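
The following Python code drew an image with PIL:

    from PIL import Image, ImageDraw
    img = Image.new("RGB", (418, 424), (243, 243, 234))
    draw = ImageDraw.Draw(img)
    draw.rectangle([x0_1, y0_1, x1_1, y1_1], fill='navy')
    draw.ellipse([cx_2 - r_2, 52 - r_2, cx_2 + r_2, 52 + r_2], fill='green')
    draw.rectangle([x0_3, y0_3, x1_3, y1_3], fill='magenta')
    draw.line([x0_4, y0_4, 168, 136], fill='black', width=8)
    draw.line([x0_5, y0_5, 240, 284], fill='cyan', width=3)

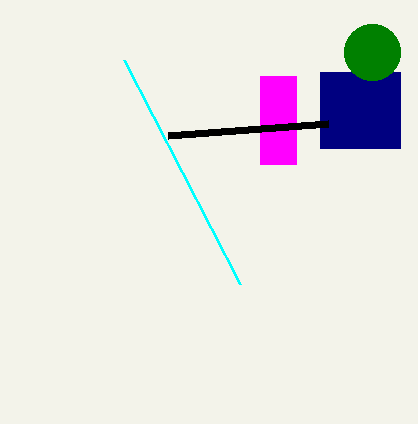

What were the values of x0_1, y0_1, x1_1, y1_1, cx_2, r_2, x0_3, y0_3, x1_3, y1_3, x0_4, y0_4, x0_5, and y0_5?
x0_1 = 320, y0_1 = 72, x1_1 = 400, y1_1 = 148, cx_2 = 372, r_2 = 28, x0_3 = 260, y0_3 = 76, x1_3 = 296, y1_3 = 164, x0_4 = 328, y0_4 = 124, x0_5 = 124, y0_5 = 60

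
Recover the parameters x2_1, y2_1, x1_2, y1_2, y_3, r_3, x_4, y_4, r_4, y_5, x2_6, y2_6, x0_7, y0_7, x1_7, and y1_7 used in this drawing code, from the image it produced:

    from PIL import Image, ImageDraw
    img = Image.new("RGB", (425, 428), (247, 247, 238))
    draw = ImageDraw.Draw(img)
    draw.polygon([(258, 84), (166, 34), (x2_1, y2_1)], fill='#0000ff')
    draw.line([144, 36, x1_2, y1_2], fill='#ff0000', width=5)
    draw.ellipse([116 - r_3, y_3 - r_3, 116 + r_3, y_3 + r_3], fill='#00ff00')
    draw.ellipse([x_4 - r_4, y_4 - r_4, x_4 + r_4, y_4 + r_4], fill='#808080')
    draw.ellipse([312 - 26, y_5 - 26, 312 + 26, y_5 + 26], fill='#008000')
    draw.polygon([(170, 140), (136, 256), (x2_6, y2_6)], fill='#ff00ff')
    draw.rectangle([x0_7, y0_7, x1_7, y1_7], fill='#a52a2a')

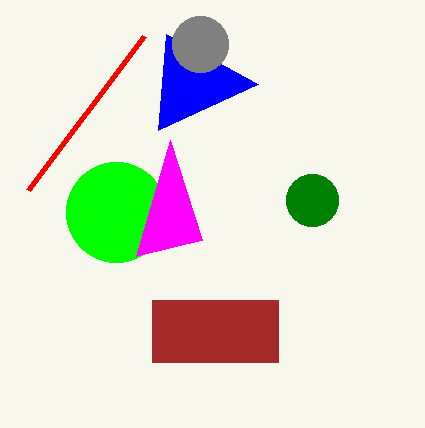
x2_1 = 158
y2_1 = 130
x1_2 = 28
y1_2 = 190
y_3 = 212
r_3 = 50
x_4 = 200
y_4 = 44
r_4 = 28
y_5 = 200
x2_6 = 202
y2_6 = 240
x0_7 = 152
y0_7 = 300
x1_7 = 278
y1_7 = 362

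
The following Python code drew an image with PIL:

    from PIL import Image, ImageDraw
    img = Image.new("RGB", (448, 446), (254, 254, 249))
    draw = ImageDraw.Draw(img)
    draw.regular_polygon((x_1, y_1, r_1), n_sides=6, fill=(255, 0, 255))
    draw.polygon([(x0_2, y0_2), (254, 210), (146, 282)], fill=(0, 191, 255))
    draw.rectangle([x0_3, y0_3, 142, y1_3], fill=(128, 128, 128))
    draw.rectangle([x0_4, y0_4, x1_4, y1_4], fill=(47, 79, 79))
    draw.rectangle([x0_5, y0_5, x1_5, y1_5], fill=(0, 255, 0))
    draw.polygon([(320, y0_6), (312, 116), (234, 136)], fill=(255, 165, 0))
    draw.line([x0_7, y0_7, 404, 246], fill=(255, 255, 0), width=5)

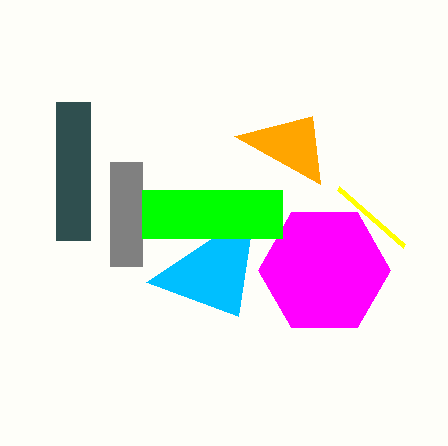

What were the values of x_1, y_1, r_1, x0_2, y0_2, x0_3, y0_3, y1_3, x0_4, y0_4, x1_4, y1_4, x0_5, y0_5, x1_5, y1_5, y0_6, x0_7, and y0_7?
x_1 = 324
y_1 = 270
r_1 = 66
x0_2 = 238
y0_2 = 316
x0_3 = 110
y0_3 = 162
y1_3 = 266
x0_4 = 56
y0_4 = 102
x1_4 = 90
y1_4 = 240
x0_5 = 142
y0_5 = 190
x1_5 = 282
y1_5 = 238
y0_6 = 184
x0_7 = 338
y0_7 = 188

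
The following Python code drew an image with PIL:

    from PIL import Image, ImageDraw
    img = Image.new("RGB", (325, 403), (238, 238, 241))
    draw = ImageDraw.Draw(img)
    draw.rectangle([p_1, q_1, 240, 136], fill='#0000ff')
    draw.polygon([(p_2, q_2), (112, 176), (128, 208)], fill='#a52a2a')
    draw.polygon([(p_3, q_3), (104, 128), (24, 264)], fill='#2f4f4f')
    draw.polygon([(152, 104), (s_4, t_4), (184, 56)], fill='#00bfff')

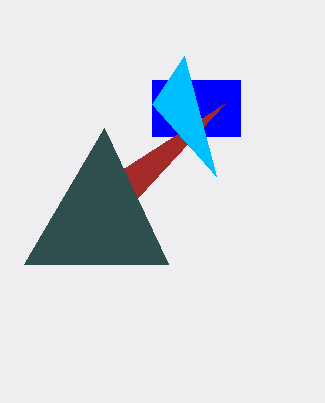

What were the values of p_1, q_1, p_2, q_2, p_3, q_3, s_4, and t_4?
p_1 = 152; q_1 = 80; p_2 = 224; q_2 = 104; p_3 = 168; q_3 = 264; s_4 = 216; t_4 = 176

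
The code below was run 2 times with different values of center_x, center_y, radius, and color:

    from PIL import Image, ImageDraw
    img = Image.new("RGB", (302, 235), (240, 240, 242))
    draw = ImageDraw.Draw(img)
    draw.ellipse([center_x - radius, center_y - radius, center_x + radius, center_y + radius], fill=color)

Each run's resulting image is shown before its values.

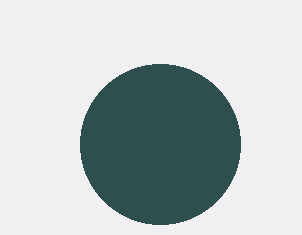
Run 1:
center_x = 160, center_y = 144, radius = 80, color = 'darkslategray'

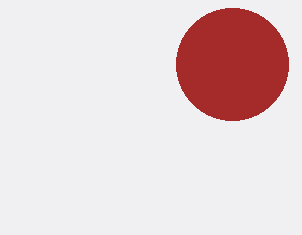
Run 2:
center_x = 232; center_y = 64; radius = 56; color = 'brown'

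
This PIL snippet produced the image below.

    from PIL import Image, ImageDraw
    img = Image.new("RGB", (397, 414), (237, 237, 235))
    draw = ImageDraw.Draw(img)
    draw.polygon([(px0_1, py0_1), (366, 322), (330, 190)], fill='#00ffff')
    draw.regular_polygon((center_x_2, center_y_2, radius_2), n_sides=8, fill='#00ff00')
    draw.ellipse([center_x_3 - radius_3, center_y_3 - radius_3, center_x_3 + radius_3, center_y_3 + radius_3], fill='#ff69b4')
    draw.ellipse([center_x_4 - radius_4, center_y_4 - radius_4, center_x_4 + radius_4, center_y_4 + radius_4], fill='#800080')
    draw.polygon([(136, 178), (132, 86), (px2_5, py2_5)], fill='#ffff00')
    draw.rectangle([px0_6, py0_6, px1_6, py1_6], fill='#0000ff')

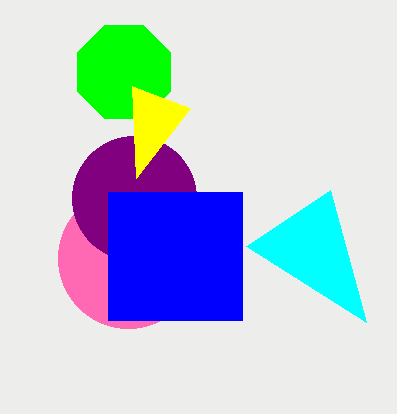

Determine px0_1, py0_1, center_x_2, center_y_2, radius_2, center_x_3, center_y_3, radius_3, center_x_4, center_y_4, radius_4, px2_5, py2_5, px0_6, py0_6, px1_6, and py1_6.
px0_1 = 246, py0_1 = 246, center_x_2 = 124, center_y_2 = 72, radius_2 = 50, center_x_3 = 128, center_y_3 = 258, radius_3 = 70, center_x_4 = 134, center_y_4 = 198, radius_4 = 62, px2_5 = 190, py2_5 = 108, px0_6 = 108, py0_6 = 192, px1_6 = 242, py1_6 = 320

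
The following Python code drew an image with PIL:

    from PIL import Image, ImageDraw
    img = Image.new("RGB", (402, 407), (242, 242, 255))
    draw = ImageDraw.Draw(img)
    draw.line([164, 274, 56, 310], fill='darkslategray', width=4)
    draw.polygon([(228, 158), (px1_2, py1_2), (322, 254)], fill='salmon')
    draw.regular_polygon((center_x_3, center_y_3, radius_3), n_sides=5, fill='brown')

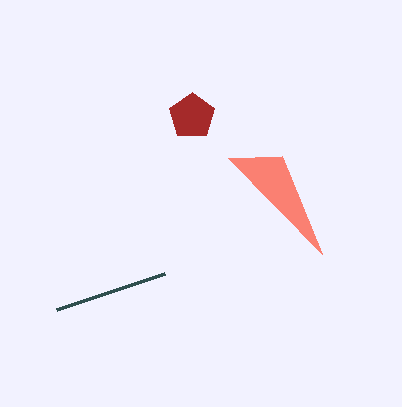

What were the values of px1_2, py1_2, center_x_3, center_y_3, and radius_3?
px1_2 = 282, py1_2 = 156, center_x_3 = 192, center_y_3 = 116, radius_3 = 24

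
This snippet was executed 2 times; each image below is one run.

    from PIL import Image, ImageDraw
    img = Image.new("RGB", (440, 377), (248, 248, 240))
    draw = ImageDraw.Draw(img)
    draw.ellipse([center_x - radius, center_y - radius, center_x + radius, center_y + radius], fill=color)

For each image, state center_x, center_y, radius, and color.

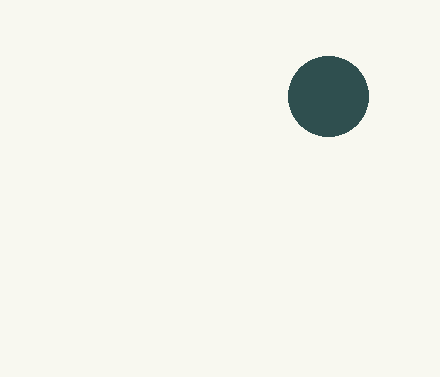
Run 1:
center_x = 328; center_y = 96; radius = 40; color = 'darkslategray'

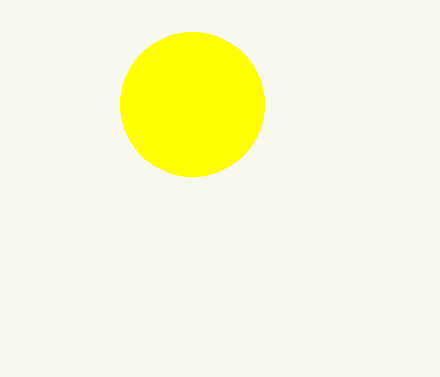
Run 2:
center_x = 192, center_y = 104, radius = 72, color = 'yellow'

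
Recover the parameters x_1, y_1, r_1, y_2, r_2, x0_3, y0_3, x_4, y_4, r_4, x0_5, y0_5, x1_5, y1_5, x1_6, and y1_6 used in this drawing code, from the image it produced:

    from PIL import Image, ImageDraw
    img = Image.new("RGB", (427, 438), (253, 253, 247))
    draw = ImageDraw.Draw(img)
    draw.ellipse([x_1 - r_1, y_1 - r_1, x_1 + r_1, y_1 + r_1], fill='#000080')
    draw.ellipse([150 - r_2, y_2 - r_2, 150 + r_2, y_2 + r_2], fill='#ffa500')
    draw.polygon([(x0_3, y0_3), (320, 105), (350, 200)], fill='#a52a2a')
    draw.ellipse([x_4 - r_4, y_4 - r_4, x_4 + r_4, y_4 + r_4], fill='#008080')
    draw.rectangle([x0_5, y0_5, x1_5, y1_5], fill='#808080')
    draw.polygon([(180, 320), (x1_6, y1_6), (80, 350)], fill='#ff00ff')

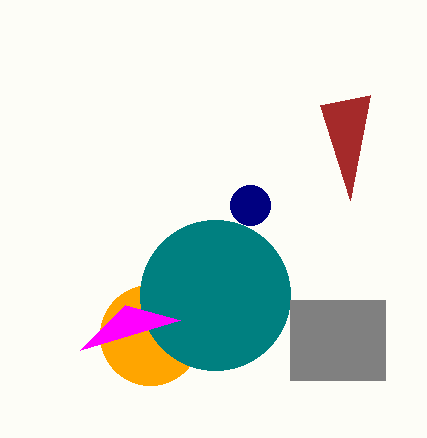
x_1 = 250, y_1 = 205, r_1 = 20, y_2 = 335, r_2 = 50, x0_3 = 370, y0_3 = 95, x_4 = 215, y_4 = 295, r_4 = 75, x0_5 = 290, y0_5 = 300, x1_5 = 385, y1_5 = 380, x1_6 = 125, y1_6 = 305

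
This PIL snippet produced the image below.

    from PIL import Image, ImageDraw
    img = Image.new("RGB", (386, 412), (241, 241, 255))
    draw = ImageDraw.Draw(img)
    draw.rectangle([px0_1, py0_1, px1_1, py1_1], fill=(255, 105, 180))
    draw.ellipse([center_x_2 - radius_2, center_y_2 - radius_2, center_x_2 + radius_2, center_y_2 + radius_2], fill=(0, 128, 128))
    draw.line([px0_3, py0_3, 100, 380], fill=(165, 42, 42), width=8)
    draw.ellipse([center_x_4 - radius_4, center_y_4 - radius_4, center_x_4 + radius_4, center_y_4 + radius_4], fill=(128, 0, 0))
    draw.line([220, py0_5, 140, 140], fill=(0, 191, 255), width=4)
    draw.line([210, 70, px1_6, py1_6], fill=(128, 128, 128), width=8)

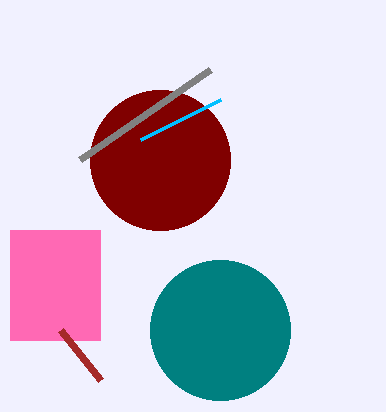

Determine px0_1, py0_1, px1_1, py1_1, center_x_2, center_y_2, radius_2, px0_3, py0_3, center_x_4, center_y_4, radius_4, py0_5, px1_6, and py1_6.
px0_1 = 10; py0_1 = 230; px1_1 = 100; py1_1 = 340; center_x_2 = 220; center_y_2 = 330; radius_2 = 70; px0_3 = 60; py0_3 = 330; center_x_4 = 160; center_y_4 = 160; radius_4 = 70; py0_5 = 100; px1_6 = 80; py1_6 = 160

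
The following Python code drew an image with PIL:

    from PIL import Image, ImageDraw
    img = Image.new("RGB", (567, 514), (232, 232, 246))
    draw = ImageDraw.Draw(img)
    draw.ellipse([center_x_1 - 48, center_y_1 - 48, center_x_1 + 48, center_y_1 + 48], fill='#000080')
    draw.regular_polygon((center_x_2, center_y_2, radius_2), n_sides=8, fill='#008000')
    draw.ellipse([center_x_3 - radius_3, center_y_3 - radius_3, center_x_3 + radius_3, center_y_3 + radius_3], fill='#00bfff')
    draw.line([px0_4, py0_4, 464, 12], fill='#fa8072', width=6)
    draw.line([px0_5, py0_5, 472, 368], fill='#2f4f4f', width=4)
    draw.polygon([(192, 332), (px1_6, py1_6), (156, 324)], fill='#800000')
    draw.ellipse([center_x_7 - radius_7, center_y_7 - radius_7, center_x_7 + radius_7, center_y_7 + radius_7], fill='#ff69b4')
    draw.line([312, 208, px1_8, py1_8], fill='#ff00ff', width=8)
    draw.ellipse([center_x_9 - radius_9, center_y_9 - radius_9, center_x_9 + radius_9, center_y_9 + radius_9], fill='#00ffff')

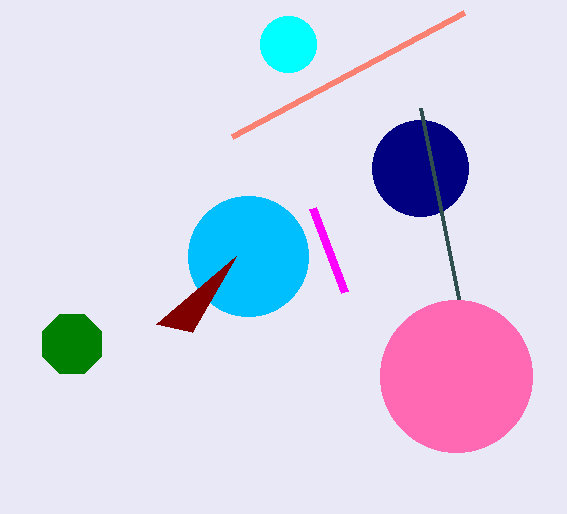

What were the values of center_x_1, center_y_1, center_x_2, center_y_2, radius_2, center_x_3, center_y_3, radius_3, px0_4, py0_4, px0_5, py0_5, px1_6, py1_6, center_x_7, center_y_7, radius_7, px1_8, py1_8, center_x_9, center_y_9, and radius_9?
center_x_1 = 420, center_y_1 = 168, center_x_2 = 72, center_y_2 = 344, radius_2 = 32, center_x_3 = 248, center_y_3 = 256, radius_3 = 60, px0_4 = 232, py0_4 = 136, px0_5 = 420, py0_5 = 108, px1_6 = 236, py1_6 = 256, center_x_7 = 456, center_y_7 = 376, radius_7 = 76, px1_8 = 344, py1_8 = 292, center_x_9 = 288, center_y_9 = 44, radius_9 = 28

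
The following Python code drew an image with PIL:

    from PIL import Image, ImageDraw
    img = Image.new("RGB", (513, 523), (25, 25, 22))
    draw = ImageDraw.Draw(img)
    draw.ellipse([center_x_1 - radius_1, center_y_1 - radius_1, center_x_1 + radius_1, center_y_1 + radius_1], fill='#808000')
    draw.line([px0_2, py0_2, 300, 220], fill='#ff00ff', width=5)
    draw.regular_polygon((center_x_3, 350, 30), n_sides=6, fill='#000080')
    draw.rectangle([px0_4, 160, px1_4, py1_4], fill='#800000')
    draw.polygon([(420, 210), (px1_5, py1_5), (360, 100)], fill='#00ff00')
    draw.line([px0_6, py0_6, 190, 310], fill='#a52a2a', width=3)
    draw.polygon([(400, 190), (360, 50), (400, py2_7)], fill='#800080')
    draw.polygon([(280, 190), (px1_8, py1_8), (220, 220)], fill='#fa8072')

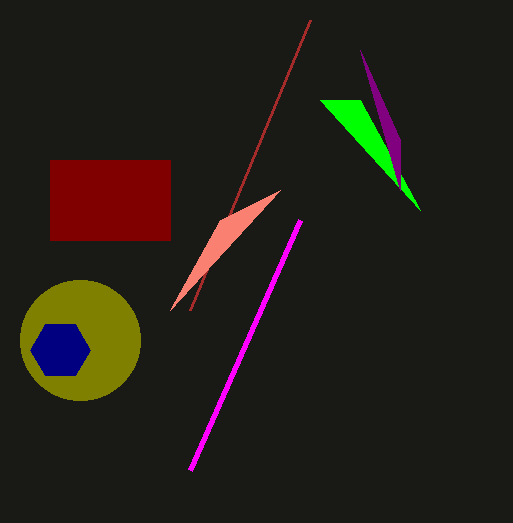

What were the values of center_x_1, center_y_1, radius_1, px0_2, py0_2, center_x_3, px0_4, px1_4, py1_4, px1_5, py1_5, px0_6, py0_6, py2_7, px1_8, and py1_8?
center_x_1 = 80, center_y_1 = 340, radius_1 = 60, px0_2 = 190, py0_2 = 470, center_x_3 = 60, px0_4 = 50, px1_4 = 170, py1_4 = 240, px1_5 = 320, py1_5 = 100, px0_6 = 310, py0_6 = 20, py2_7 = 140, px1_8 = 170, py1_8 = 310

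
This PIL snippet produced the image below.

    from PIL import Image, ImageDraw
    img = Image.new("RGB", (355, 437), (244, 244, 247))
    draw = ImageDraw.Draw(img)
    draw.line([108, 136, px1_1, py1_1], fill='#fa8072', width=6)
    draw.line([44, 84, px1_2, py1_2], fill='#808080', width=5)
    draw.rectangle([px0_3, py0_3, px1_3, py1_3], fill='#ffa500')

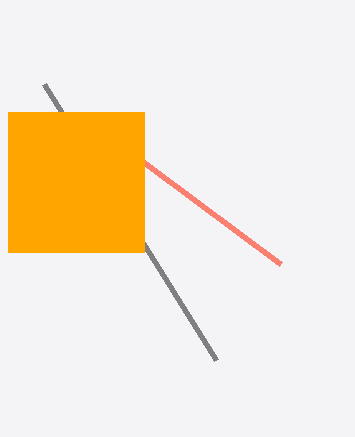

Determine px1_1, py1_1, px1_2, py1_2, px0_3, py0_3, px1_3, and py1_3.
px1_1 = 280
py1_1 = 264
px1_2 = 216
py1_2 = 360
px0_3 = 8
py0_3 = 112
px1_3 = 144
py1_3 = 252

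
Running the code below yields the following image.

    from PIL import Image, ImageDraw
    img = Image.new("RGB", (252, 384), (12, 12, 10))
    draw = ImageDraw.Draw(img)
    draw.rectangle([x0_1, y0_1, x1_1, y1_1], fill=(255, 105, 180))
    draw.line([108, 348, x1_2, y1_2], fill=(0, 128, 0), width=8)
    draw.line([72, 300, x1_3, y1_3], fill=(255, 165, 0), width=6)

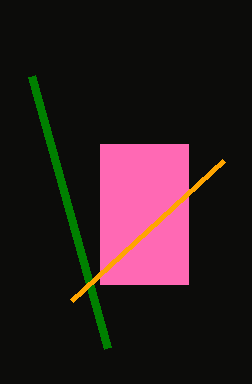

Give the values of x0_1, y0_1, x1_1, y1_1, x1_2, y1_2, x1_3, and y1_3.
x0_1 = 100, y0_1 = 144, x1_1 = 188, y1_1 = 284, x1_2 = 32, y1_2 = 76, x1_3 = 224, y1_3 = 160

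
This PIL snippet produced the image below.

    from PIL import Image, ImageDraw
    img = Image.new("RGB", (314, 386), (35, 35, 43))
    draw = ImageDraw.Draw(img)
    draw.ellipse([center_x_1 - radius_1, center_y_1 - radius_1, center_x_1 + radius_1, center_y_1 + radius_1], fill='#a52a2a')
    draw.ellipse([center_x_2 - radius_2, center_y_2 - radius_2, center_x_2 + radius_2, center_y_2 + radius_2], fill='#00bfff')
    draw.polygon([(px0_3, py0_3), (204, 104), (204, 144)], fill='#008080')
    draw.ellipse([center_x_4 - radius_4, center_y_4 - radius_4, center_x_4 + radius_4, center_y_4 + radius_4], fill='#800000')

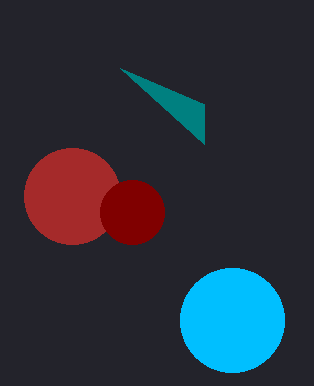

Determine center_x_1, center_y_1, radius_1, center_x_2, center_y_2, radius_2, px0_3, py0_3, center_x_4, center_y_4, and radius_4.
center_x_1 = 72
center_y_1 = 196
radius_1 = 48
center_x_2 = 232
center_y_2 = 320
radius_2 = 52
px0_3 = 120
py0_3 = 68
center_x_4 = 132
center_y_4 = 212
radius_4 = 32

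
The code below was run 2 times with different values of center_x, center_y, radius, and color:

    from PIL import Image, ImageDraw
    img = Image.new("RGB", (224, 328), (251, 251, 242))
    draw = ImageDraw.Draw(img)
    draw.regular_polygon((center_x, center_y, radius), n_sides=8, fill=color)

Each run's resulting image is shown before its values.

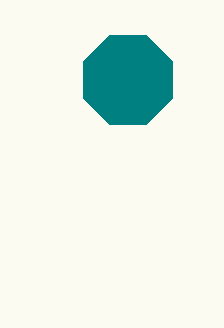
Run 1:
center_x = 128; center_y = 80; radius = 48; color = 'teal'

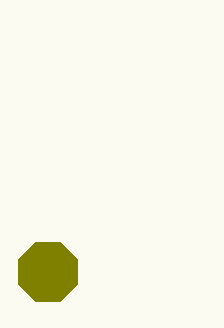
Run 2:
center_x = 48, center_y = 272, radius = 32, color = 'olive'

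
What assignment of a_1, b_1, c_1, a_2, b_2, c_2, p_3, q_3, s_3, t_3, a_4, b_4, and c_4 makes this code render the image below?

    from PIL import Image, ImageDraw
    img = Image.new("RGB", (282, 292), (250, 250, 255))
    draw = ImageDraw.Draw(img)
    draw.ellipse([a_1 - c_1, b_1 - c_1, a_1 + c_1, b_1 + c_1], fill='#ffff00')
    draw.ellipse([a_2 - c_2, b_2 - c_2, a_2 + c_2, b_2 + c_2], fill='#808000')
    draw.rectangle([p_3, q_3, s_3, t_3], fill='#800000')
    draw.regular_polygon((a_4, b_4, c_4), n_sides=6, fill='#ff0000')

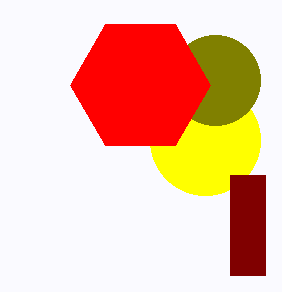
a_1 = 205, b_1 = 140, c_1 = 55, a_2 = 215, b_2 = 80, c_2 = 45, p_3 = 230, q_3 = 175, s_3 = 265, t_3 = 275, a_4 = 140, b_4 = 85, c_4 = 70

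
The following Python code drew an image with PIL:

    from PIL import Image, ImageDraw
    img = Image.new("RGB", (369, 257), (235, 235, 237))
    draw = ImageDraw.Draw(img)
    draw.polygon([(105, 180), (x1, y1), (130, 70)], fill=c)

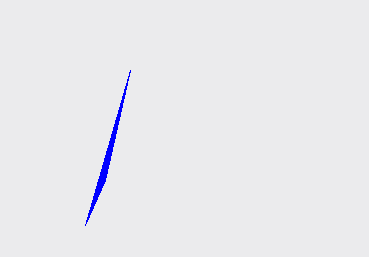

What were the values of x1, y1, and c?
x1 = 85, y1 = 225, c = 'blue'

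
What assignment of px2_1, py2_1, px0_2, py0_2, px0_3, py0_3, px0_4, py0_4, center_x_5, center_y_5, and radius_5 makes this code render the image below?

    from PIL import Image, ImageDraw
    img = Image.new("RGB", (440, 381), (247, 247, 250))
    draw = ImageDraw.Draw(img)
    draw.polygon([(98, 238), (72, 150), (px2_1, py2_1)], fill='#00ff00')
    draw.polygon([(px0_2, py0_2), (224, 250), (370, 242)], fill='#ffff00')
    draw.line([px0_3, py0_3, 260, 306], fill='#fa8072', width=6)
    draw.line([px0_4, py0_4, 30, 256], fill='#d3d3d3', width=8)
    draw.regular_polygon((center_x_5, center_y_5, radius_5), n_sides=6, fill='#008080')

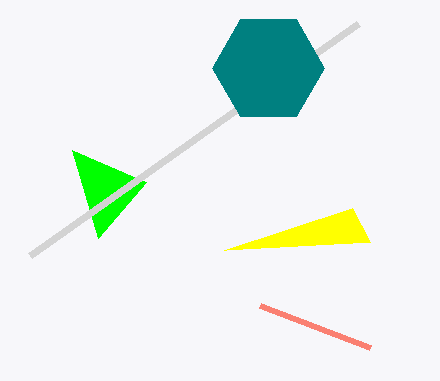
px2_1 = 146
py2_1 = 182
px0_2 = 352
py0_2 = 208
px0_3 = 370
py0_3 = 348
px0_4 = 358
py0_4 = 24
center_x_5 = 268
center_y_5 = 68
radius_5 = 56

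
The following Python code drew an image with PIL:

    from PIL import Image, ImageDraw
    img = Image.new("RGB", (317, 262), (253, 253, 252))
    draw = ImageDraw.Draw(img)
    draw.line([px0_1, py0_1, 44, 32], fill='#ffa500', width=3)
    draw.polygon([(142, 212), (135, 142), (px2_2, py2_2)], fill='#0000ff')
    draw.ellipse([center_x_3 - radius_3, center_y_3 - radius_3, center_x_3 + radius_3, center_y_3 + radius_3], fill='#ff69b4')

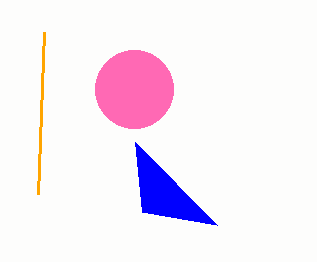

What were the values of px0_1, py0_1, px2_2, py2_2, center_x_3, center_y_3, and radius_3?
px0_1 = 38, py0_1 = 194, px2_2 = 217, py2_2 = 225, center_x_3 = 134, center_y_3 = 89, radius_3 = 39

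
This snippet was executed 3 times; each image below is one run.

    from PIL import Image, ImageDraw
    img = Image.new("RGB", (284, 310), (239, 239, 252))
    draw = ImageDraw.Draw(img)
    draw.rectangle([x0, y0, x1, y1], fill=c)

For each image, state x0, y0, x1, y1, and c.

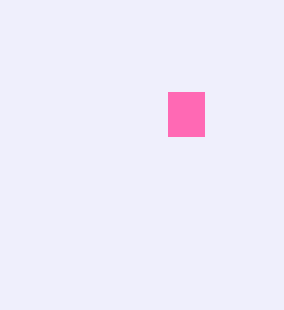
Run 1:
x0 = 168
y0 = 92
x1 = 204
y1 = 136
c = 'hotpink'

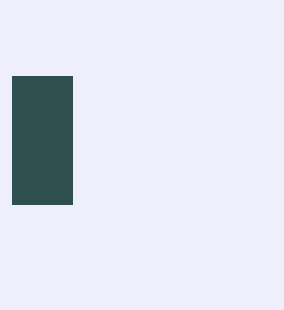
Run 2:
x0 = 12
y0 = 76
x1 = 72
y1 = 204
c = 'darkslategray'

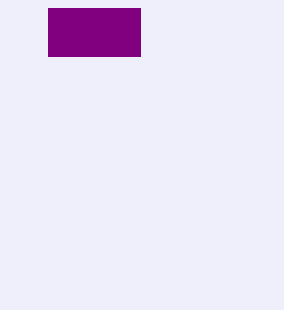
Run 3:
x0 = 48
y0 = 8
x1 = 140
y1 = 56
c = 'purple'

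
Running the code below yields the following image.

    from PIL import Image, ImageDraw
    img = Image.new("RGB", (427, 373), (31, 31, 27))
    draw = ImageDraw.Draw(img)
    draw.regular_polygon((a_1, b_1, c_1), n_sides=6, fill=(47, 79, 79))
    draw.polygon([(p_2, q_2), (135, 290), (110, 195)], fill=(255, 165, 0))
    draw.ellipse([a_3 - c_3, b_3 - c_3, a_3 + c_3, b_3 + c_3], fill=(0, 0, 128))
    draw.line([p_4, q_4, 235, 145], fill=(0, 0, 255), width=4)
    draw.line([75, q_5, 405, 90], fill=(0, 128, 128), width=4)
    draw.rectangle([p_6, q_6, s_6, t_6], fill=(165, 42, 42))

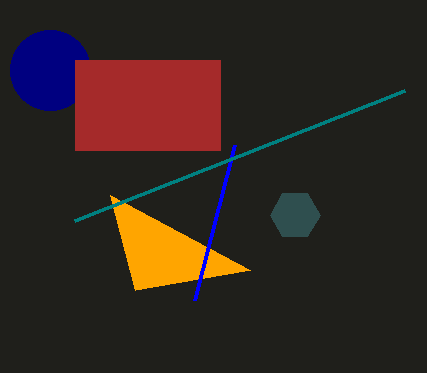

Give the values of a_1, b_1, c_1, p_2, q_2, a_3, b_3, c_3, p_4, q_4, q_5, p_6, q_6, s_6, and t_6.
a_1 = 295; b_1 = 215; c_1 = 25; p_2 = 250; q_2 = 270; a_3 = 50; b_3 = 70; c_3 = 40; p_4 = 195; q_4 = 300; q_5 = 220; p_6 = 75; q_6 = 60; s_6 = 220; t_6 = 150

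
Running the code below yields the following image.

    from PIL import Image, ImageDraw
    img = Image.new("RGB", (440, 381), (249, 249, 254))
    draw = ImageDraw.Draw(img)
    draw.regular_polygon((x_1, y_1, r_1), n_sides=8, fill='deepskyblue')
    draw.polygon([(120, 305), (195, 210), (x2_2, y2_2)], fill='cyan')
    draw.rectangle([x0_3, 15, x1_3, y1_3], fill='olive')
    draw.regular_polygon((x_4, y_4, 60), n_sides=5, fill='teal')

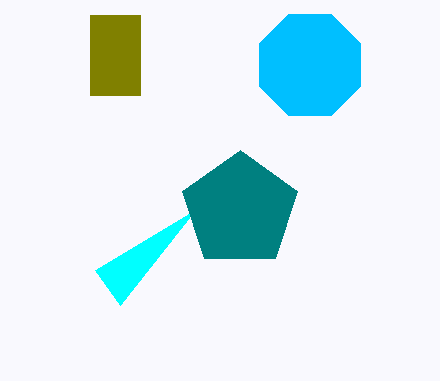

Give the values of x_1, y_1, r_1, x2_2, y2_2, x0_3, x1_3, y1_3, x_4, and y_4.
x_1 = 310; y_1 = 65; r_1 = 55; x2_2 = 95; y2_2 = 270; x0_3 = 90; x1_3 = 140; y1_3 = 95; x_4 = 240; y_4 = 210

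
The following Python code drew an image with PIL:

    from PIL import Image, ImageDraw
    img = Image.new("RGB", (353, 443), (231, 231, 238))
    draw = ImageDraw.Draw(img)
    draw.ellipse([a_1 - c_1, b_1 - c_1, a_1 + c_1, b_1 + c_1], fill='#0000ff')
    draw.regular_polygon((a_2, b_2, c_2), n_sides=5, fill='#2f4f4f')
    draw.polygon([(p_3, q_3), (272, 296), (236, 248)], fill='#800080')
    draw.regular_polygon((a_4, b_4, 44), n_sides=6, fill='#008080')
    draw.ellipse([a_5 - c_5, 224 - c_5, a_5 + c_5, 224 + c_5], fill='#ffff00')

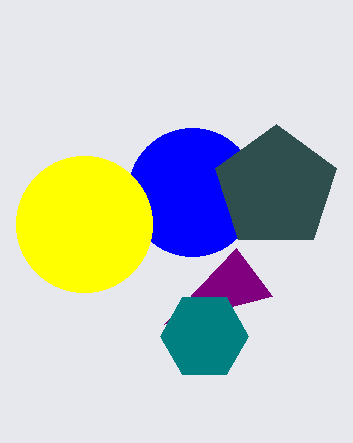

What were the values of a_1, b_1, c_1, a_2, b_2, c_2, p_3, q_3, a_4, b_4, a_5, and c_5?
a_1 = 192
b_1 = 192
c_1 = 64
a_2 = 276
b_2 = 188
c_2 = 64
p_3 = 164
q_3 = 324
a_4 = 204
b_4 = 336
a_5 = 84
c_5 = 68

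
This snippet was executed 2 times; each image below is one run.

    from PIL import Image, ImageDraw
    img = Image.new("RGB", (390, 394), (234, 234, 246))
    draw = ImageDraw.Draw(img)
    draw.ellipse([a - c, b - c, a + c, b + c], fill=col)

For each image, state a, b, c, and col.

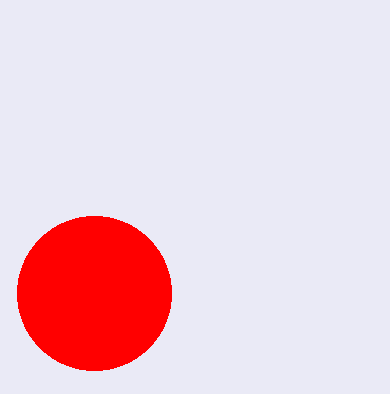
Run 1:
a = 94, b = 293, c = 77, col = 'red'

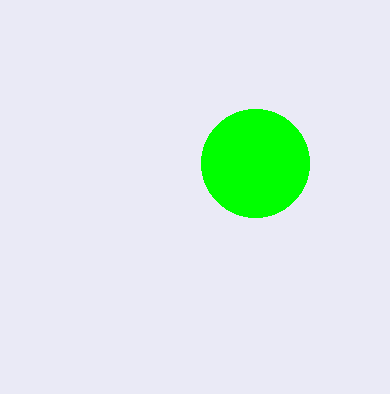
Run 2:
a = 255
b = 163
c = 54
col = 'lime'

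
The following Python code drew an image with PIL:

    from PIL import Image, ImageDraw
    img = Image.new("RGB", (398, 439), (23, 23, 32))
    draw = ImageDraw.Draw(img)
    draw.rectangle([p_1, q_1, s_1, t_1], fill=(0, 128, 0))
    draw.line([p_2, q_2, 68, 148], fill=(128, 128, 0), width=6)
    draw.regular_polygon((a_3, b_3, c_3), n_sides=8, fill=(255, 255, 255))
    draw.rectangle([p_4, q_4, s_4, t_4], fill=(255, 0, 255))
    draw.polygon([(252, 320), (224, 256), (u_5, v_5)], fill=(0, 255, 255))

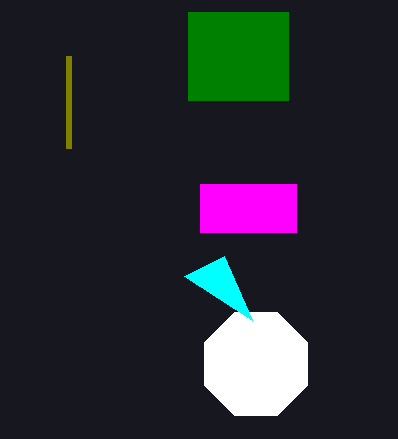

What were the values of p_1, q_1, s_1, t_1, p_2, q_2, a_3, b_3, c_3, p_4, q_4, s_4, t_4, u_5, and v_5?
p_1 = 188; q_1 = 12; s_1 = 288; t_1 = 100; p_2 = 68; q_2 = 56; a_3 = 256; b_3 = 364; c_3 = 56; p_4 = 200; q_4 = 184; s_4 = 296; t_4 = 232; u_5 = 184; v_5 = 276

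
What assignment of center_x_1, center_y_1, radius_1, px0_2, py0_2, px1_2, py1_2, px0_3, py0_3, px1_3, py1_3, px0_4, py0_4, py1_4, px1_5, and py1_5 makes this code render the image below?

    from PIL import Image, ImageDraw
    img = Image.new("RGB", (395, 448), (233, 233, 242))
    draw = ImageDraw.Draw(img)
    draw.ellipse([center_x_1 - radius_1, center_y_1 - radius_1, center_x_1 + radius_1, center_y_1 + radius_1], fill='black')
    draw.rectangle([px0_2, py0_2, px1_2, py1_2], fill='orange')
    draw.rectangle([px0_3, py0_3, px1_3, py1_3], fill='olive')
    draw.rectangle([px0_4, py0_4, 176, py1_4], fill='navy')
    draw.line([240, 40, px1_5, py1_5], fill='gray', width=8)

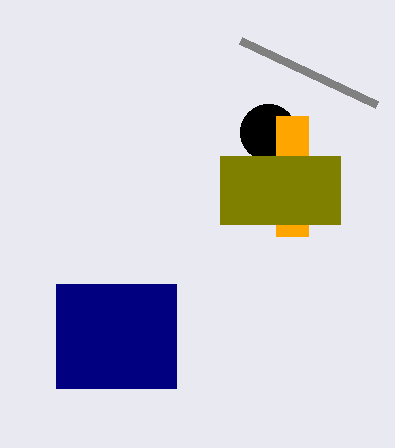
center_x_1 = 268, center_y_1 = 132, radius_1 = 28, px0_2 = 276, py0_2 = 116, px1_2 = 308, py1_2 = 236, px0_3 = 220, py0_3 = 156, px1_3 = 340, py1_3 = 224, px0_4 = 56, py0_4 = 284, py1_4 = 388, px1_5 = 376, py1_5 = 104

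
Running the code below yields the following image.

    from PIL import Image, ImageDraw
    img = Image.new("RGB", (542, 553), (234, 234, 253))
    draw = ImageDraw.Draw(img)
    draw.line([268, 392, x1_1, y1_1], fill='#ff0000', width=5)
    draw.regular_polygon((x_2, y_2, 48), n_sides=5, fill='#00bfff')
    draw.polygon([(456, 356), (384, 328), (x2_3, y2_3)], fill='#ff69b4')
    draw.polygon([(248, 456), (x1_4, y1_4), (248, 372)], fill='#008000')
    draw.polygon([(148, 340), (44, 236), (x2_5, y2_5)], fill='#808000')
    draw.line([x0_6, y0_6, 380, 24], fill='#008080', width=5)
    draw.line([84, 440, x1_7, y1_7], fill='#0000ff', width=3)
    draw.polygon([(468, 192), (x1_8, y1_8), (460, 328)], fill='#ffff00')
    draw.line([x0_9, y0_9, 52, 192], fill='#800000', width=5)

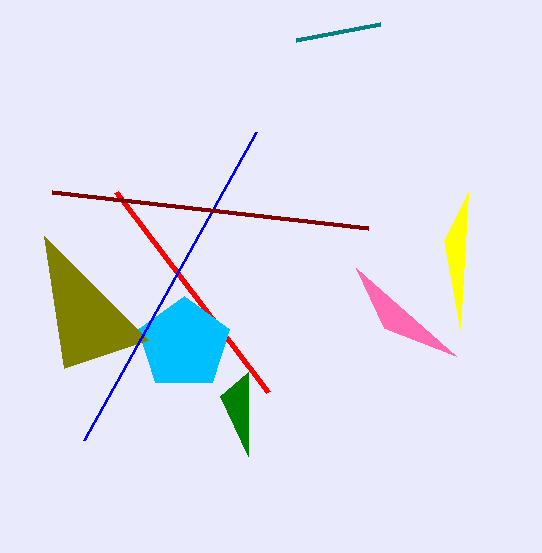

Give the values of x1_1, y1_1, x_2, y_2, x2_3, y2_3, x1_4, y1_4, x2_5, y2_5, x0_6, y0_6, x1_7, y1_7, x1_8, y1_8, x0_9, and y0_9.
x1_1 = 116; y1_1 = 192; x_2 = 184; y_2 = 344; x2_3 = 356; y2_3 = 268; x1_4 = 220; y1_4 = 396; x2_5 = 64; y2_5 = 368; x0_6 = 296; y0_6 = 40; x1_7 = 256; y1_7 = 132; x1_8 = 444; y1_8 = 240; x0_9 = 368; y0_9 = 228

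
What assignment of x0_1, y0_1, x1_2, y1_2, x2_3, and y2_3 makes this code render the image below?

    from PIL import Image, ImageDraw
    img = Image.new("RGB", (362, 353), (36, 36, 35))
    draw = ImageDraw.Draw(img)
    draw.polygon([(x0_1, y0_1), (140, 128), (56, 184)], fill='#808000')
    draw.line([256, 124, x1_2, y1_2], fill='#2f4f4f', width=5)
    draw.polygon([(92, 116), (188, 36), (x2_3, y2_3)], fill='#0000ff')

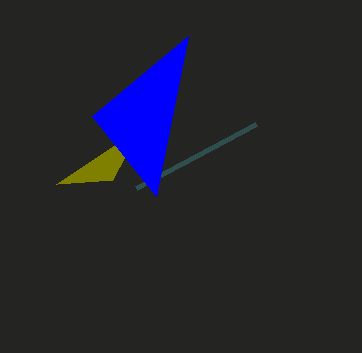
x0_1 = 112, y0_1 = 180, x1_2 = 136, y1_2 = 188, x2_3 = 156, y2_3 = 196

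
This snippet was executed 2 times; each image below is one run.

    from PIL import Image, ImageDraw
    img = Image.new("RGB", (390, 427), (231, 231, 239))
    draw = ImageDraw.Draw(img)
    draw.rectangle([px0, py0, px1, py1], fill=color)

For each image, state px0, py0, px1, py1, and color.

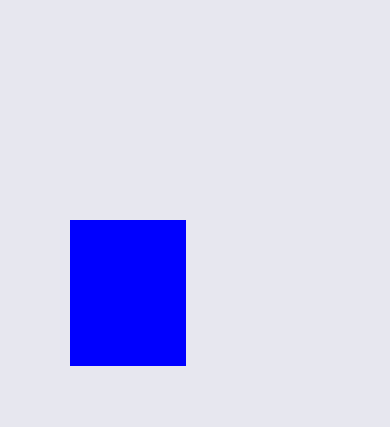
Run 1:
px0 = 70; py0 = 220; px1 = 185; py1 = 365; color = 'blue'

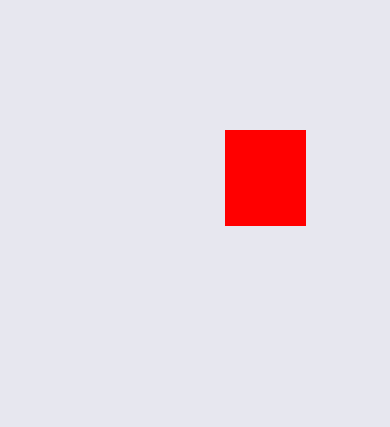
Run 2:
px0 = 225, py0 = 130, px1 = 305, py1 = 225, color = 'red'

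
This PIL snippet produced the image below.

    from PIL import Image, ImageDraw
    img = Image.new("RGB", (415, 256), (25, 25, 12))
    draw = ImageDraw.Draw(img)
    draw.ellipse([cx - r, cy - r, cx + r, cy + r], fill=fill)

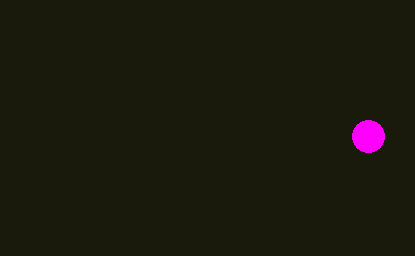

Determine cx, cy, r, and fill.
cx = 368, cy = 136, r = 16, fill = 'magenta'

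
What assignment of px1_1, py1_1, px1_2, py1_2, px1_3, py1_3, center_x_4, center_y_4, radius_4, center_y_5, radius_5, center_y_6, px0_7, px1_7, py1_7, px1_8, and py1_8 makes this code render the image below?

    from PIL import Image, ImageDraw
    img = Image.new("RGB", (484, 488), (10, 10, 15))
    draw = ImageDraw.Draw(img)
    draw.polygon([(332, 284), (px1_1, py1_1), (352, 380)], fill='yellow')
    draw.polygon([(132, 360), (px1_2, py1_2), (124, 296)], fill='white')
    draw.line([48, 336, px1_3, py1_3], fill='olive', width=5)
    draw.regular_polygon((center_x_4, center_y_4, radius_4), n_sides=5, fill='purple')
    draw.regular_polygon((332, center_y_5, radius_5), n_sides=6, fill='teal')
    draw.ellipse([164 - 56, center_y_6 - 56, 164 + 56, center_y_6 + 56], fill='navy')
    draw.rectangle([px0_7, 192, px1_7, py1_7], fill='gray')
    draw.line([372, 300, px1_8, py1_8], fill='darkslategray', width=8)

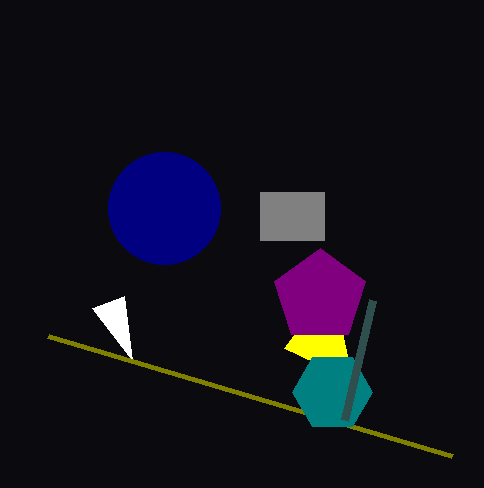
px1_1 = 284, py1_1 = 348, px1_2 = 92, py1_2 = 308, px1_3 = 452, py1_3 = 456, center_x_4 = 320, center_y_4 = 296, radius_4 = 48, center_y_5 = 392, radius_5 = 40, center_y_6 = 208, px0_7 = 260, px1_7 = 324, py1_7 = 240, px1_8 = 344, py1_8 = 420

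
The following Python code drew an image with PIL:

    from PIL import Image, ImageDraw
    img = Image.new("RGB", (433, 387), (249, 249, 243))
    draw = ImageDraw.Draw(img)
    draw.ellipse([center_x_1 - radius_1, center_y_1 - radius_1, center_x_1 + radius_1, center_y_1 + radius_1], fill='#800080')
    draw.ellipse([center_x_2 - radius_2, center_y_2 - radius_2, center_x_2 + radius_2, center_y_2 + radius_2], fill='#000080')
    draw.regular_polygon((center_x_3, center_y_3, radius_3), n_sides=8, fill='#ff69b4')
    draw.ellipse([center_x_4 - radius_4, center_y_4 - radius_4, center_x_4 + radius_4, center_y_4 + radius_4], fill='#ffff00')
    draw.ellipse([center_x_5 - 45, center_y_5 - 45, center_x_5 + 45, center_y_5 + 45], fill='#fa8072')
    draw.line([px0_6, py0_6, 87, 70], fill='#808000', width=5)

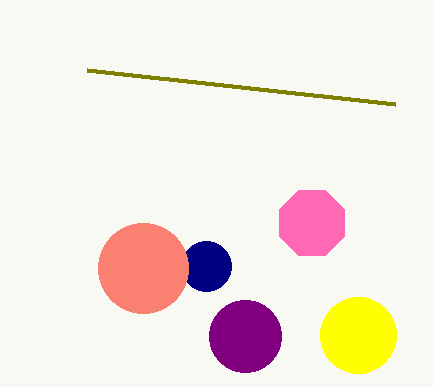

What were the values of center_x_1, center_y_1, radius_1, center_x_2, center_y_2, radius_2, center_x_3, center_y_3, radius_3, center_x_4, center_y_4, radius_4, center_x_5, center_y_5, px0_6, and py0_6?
center_x_1 = 245
center_y_1 = 336
radius_1 = 36
center_x_2 = 206
center_y_2 = 266
radius_2 = 25
center_x_3 = 312
center_y_3 = 223
radius_3 = 35
center_x_4 = 358
center_y_4 = 335
radius_4 = 38
center_x_5 = 143
center_y_5 = 268
px0_6 = 395
py0_6 = 104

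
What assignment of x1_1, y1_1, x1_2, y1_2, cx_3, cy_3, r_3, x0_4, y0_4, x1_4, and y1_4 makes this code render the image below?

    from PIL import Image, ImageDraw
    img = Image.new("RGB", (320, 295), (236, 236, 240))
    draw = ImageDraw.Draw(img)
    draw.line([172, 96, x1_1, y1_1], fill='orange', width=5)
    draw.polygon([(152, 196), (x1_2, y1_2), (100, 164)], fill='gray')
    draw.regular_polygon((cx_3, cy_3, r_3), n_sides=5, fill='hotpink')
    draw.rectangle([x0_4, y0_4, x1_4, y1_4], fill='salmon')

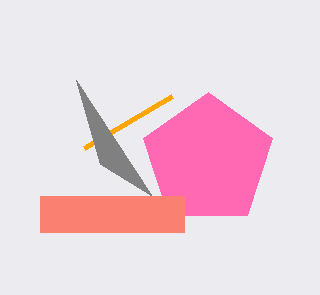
x1_1 = 84
y1_1 = 148
x1_2 = 76
y1_2 = 80
cx_3 = 208
cy_3 = 160
r_3 = 68
x0_4 = 40
y0_4 = 196
x1_4 = 184
y1_4 = 232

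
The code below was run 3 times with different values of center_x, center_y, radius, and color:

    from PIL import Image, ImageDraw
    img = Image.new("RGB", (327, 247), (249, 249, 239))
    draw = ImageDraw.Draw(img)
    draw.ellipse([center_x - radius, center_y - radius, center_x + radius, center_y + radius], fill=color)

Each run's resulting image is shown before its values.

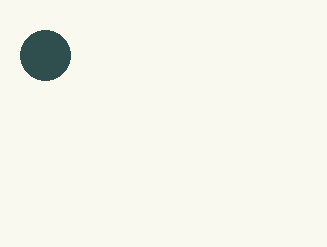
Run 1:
center_x = 45; center_y = 55; radius = 25; color = 'darkslategray'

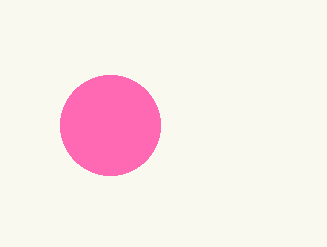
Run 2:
center_x = 110
center_y = 125
radius = 50
color = 'hotpink'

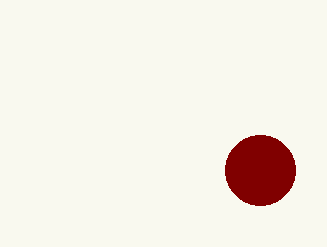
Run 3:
center_x = 260
center_y = 170
radius = 35
color = 'maroon'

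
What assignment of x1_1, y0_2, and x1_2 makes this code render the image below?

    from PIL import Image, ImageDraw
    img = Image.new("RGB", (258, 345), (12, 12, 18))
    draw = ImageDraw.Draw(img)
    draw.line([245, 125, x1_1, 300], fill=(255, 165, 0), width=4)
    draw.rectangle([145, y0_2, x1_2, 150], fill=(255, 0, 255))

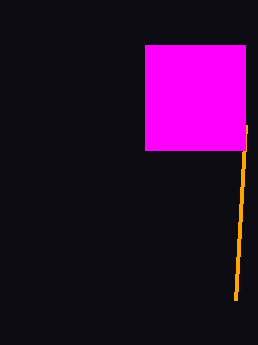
x1_1 = 235, y0_2 = 45, x1_2 = 245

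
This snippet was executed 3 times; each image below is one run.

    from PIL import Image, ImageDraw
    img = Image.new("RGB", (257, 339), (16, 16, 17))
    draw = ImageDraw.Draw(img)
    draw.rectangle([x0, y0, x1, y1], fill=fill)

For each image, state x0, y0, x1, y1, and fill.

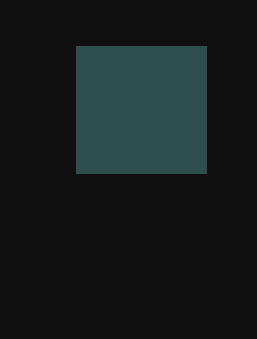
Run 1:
x0 = 76, y0 = 46, x1 = 206, y1 = 173, fill = 'darkslategray'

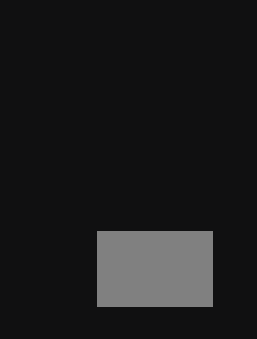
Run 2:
x0 = 97, y0 = 231, x1 = 212, y1 = 306, fill = 'gray'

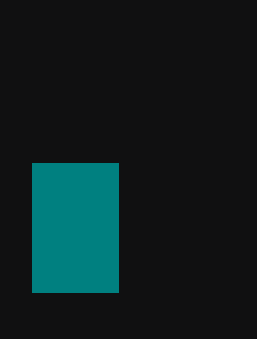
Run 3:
x0 = 32
y0 = 163
x1 = 118
y1 = 292
fill = 'teal'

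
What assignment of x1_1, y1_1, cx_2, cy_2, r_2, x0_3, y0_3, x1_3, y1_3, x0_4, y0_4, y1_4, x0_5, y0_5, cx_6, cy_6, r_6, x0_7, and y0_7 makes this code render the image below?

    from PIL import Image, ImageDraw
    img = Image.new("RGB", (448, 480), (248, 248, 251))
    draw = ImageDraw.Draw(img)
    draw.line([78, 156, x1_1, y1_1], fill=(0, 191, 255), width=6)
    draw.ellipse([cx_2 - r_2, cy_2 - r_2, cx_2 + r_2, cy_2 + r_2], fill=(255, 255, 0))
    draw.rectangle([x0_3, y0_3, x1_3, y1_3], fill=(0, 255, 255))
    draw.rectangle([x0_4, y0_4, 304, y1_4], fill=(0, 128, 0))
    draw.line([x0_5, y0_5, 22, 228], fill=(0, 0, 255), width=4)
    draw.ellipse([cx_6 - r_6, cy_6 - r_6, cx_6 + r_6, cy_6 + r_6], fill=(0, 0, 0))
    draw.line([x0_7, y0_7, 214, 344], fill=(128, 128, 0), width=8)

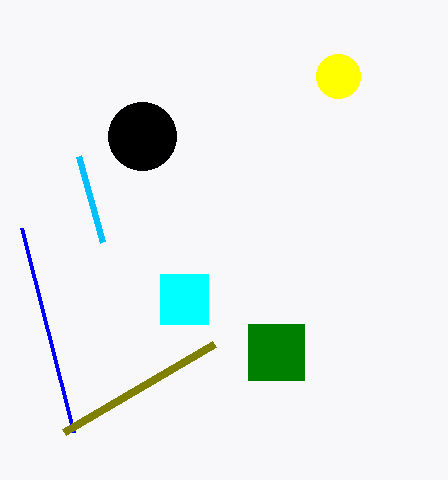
x1_1 = 102
y1_1 = 242
cx_2 = 338
cy_2 = 76
r_2 = 22
x0_3 = 160
y0_3 = 274
x1_3 = 208
y1_3 = 324
x0_4 = 248
y0_4 = 324
y1_4 = 380
x0_5 = 74
y0_5 = 432
cx_6 = 142
cy_6 = 136
r_6 = 34
x0_7 = 64
y0_7 = 432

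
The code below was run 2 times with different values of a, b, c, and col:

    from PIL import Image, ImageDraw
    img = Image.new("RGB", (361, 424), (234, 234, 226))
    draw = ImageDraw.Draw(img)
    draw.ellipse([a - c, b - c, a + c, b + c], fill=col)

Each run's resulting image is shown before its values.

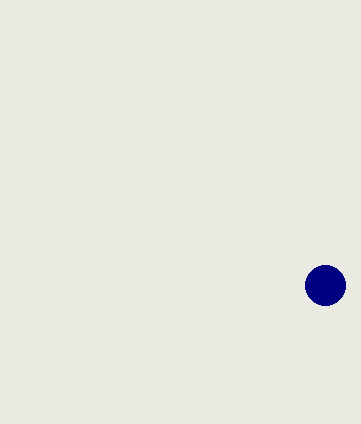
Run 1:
a = 325
b = 285
c = 20
col = 'navy'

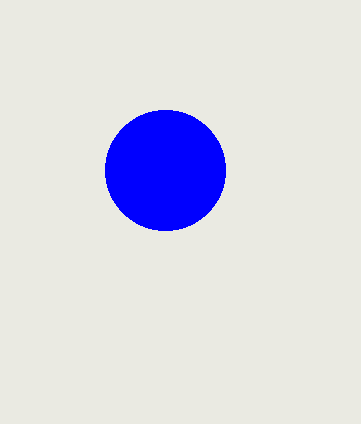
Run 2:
a = 165, b = 170, c = 60, col = 'blue'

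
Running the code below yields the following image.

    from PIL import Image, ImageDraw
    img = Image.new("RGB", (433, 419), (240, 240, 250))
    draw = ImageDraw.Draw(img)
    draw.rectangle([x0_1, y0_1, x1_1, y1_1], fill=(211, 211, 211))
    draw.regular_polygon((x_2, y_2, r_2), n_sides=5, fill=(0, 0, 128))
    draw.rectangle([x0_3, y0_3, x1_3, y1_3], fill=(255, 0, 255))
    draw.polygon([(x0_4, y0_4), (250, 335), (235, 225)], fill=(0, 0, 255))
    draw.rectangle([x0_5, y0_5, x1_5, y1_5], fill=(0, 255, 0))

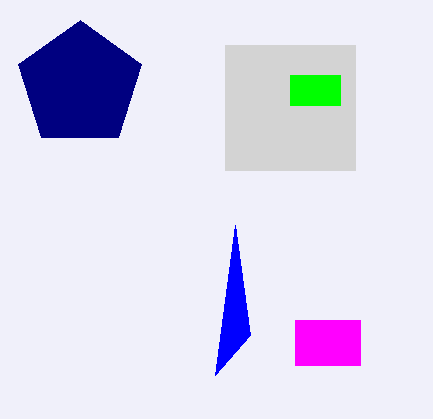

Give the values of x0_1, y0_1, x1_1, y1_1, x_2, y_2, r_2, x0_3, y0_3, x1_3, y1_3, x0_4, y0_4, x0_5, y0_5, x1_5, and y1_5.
x0_1 = 225; y0_1 = 45; x1_1 = 355; y1_1 = 170; x_2 = 80; y_2 = 85; r_2 = 65; x0_3 = 295; y0_3 = 320; x1_3 = 360; y1_3 = 365; x0_4 = 215; y0_4 = 375; x0_5 = 290; y0_5 = 75; x1_5 = 340; y1_5 = 105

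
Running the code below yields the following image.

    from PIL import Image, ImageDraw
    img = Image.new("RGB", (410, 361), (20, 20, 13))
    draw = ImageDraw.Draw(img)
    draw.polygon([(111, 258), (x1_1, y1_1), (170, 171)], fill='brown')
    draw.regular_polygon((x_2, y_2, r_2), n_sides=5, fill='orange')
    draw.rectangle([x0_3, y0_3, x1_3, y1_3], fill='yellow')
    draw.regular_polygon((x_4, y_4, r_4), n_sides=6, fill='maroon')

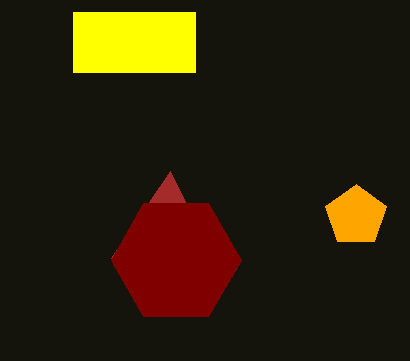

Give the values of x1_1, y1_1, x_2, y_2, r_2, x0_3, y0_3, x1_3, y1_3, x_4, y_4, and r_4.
x1_1 = 186; y1_1 = 203; x_2 = 356; y_2 = 216; r_2 = 32; x0_3 = 73; y0_3 = 12; x1_3 = 195; y1_3 = 72; x_4 = 176; y_4 = 260; r_4 = 65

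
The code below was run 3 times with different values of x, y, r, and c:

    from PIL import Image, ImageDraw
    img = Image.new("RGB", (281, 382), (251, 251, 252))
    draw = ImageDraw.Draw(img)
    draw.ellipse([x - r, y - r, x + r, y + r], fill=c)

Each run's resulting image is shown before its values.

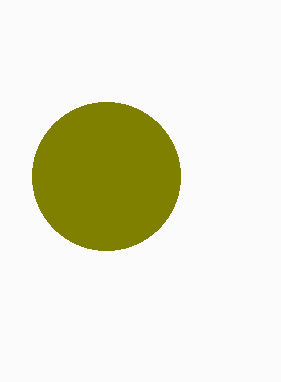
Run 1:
x = 106
y = 176
r = 74
c = 'olive'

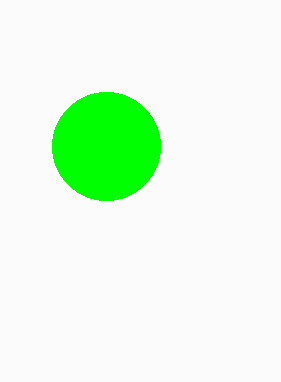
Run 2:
x = 106
y = 146
r = 54
c = 'lime'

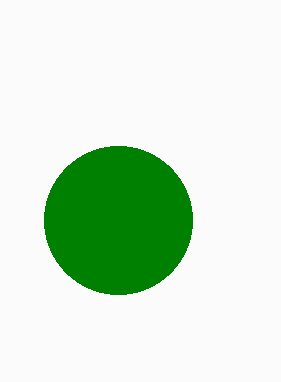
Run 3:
x = 118, y = 220, r = 74, c = 'green'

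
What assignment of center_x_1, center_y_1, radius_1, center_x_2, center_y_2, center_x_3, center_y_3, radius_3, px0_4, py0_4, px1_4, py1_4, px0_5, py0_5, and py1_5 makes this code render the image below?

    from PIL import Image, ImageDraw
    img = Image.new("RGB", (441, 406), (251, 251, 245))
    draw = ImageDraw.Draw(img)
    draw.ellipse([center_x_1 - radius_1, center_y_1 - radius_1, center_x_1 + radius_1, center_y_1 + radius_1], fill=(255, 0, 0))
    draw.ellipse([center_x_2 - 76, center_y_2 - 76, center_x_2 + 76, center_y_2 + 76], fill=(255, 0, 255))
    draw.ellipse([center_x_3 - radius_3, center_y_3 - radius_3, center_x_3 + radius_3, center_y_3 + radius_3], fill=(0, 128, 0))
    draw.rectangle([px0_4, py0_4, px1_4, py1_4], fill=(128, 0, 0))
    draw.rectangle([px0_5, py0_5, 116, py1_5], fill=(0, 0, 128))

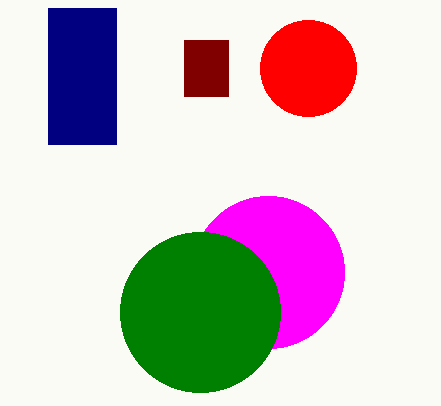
center_x_1 = 308, center_y_1 = 68, radius_1 = 48, center_x_2 = 268, center_y_2 = 272, center_x_3 = 200, center_y_3 = 312, radius_3 = 80, px0_4 = 184, py0_4 = 40, px1_4 = 228, py1_4 = 96, px0_5 = 48, py0_5 = 8, py1_5 = 144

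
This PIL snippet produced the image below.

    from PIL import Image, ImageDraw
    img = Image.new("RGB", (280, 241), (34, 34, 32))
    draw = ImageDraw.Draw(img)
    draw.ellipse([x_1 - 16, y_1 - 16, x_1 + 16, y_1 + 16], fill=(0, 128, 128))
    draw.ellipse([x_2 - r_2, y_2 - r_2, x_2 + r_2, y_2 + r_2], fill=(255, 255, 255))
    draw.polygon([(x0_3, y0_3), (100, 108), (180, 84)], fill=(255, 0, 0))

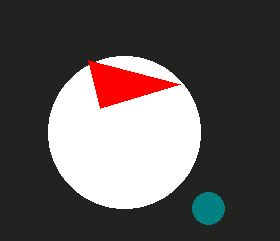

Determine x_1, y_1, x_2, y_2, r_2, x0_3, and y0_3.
x_1 = 208, y_1 = 208, x_2 = 124, y_2 = 132, r_2 = 76, x0_3 = 88, y0_3 = 60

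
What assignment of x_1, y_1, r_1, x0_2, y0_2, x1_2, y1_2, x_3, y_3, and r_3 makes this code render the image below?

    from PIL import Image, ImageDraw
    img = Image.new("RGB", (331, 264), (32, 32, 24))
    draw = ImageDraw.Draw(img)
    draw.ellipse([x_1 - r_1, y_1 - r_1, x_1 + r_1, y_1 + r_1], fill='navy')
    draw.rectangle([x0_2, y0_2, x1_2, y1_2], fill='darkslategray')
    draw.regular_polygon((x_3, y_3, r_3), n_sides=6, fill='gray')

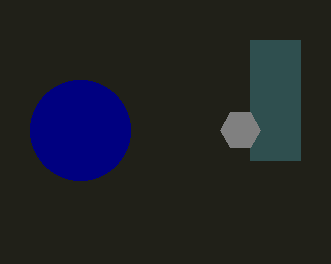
x_1 = 80; y_1 = 130; r_1 = 50; x0_2 = 250; y0_2 = 40; x1_2 = 300; y1_2 = 160; x_3 = 240; y_3 = 130; r_3 = 20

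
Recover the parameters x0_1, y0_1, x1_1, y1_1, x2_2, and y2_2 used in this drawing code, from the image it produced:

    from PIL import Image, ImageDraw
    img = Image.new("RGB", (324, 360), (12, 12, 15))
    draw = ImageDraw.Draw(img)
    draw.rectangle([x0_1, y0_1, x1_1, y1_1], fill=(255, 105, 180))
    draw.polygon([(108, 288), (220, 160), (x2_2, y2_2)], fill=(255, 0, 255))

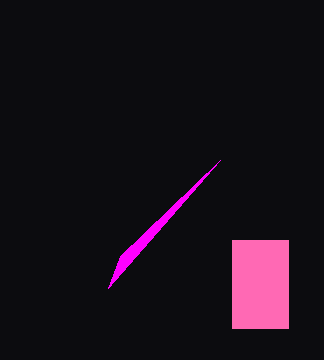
x0_1 = 232; y0_1 = 240; x1_1 = 288; y1_1 = 328; x2_2 = 120; y2_2 = 256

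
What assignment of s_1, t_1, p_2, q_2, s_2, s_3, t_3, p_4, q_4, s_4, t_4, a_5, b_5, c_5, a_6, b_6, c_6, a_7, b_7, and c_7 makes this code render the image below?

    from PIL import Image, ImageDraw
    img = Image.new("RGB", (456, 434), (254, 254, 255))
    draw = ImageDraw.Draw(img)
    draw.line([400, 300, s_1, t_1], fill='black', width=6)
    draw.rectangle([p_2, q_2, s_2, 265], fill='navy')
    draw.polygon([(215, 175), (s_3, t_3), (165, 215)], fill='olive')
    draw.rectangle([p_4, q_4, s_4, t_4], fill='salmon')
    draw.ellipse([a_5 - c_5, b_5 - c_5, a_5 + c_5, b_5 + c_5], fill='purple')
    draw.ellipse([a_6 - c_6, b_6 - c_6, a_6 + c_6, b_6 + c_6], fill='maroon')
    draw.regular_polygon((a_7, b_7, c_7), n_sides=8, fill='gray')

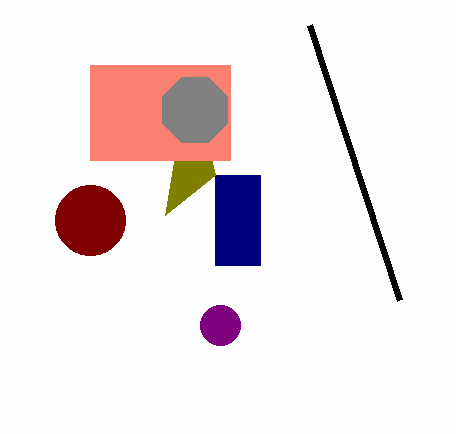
s_1 = 310
t_1 = 25
p_2 = 215
q_2 = 175
s_2 = 260
s_3 = 190
t_3 = 65
p_4 = 90
q_4 = 65
s_4 = 230
t_4 = 160
a_5 = 220
b_5 = 325
c_5 = 20
a_6 = 90
b_6 = 220
c_6 = 35
a_7 = 195
b_7 = 110
c_7 = 35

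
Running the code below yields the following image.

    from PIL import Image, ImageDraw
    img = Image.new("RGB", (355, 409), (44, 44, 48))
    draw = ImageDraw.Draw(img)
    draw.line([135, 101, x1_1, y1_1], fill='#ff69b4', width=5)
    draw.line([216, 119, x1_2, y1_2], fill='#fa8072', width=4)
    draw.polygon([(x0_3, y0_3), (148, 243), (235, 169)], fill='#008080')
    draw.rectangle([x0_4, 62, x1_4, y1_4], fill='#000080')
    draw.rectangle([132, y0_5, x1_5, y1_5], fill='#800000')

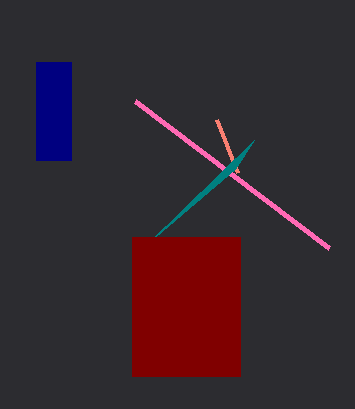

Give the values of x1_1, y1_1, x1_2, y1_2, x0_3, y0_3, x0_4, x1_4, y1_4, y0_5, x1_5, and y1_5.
x1_1 = 329; y1_1 = 248; x1_2 = 237; y1_2 = 172; x0_3 = 254; y0_3 = 140; x0_4 = 36; x1_4 = 71; y1_4 = 160; y0_5 = 237; x1_5 = 240; y1_5 = 376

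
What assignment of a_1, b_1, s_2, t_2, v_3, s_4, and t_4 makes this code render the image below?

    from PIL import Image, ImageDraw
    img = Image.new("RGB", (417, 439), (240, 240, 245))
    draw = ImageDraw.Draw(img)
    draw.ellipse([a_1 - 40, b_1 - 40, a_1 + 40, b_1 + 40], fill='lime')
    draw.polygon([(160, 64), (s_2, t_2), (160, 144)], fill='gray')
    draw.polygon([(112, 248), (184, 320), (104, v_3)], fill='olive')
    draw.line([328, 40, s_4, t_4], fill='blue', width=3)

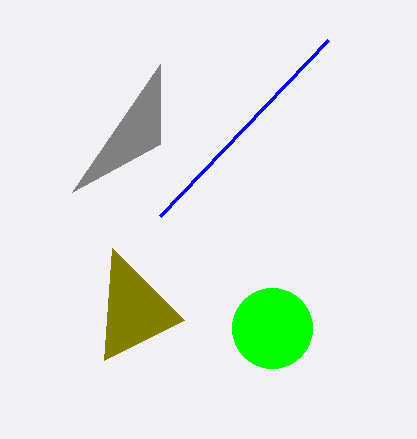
a_1 = 272; b_1 = 328; s_2 = 72; t_2 = 192; v_3 = 360; s_4 = 160; t_4 = 216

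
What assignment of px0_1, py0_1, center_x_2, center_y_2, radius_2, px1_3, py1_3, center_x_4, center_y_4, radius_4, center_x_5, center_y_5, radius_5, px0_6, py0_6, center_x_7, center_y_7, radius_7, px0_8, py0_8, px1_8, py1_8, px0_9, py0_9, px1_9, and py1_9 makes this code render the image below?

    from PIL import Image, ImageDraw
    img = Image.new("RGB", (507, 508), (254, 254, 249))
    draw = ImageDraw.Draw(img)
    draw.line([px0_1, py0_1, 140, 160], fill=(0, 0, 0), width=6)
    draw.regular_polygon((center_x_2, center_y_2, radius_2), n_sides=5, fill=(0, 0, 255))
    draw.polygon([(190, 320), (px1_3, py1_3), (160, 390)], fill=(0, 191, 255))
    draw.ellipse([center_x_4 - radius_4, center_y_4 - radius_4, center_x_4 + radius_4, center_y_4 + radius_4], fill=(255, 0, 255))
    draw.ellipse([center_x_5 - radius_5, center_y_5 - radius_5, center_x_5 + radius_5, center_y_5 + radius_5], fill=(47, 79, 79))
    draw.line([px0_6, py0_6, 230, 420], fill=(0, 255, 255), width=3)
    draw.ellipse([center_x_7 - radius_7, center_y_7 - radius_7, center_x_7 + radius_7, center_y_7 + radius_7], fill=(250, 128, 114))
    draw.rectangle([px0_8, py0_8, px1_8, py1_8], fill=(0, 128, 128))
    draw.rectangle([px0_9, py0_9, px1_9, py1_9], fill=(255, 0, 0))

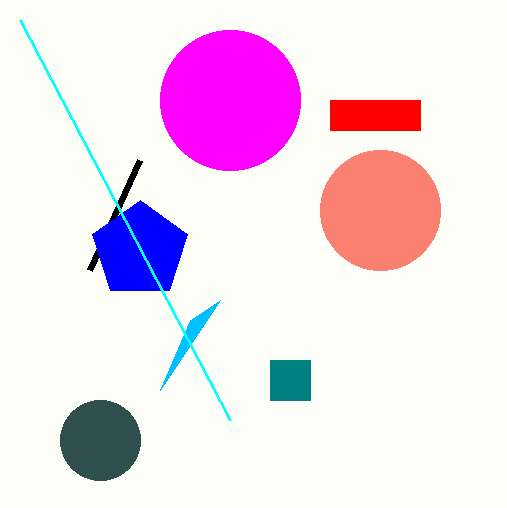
px0_1 = 90; py0_1 = 270; center_x_2 = 140; center_y_2 = 250; radius_2 = 50; px1_3 = 220; py1_3 = 300; center_x_4 = 230; center_y_4 = 100; radius_4 = 70; center_x_5 = 100; center_y_5 = 440; radius_5 = 40; px0_6 = 20; py0_6 = 20; center_x_7 = 380; center_y_7 = 210; radius_7 = 60; px0_8 = 270; py0_8 = 360; px1_8 = 310; py1_8 = 400; px0_9 = 330; py0_9 = 100; px1_9 = 420; py1_9 = 130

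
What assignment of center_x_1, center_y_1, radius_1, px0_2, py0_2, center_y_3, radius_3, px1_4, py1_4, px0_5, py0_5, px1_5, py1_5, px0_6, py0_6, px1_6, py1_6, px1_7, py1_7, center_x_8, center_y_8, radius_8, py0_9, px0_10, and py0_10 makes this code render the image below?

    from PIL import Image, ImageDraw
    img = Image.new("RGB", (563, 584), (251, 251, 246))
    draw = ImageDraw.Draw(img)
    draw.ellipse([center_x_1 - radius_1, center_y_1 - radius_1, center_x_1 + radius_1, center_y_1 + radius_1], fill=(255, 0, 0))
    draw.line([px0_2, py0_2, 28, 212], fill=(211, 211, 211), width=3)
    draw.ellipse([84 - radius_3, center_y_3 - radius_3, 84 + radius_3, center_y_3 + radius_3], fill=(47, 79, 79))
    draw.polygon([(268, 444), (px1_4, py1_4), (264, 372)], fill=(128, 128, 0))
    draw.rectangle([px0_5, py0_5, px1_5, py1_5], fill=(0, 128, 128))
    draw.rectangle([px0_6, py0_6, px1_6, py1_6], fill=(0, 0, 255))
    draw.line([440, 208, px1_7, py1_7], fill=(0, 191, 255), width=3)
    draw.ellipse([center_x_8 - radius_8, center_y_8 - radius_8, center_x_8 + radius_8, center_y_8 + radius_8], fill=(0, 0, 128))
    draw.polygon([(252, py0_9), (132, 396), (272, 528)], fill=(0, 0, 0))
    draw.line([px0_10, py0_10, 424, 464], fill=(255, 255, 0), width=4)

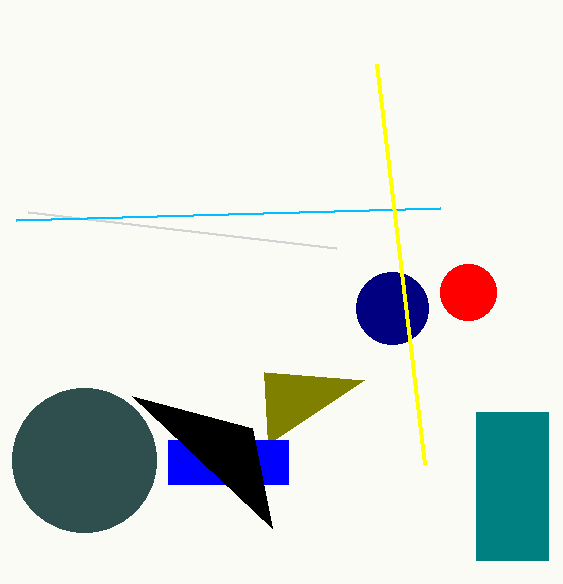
center_x_1 = 468, center_y_1 = 292, radius_1 = 28, px0_2 = 336, py0_2 = 248, center_y_3 = 460, radius_3 = 72, px1_4 = 364, py1_4 = 380, px0_5 = 476, py0_5 = 412, px1_5 = 548, py1_5 = 560, px0_6 = 168, py0_6 = 440, px1_6 = 288, py1_6 = 484, px1_7 = 16, py1_7 = 220, center_x_8 = 392, center_y_8 = 308, radius_8 = 36, py0_9 = 428, px0_10 = 376, py0_10 = 64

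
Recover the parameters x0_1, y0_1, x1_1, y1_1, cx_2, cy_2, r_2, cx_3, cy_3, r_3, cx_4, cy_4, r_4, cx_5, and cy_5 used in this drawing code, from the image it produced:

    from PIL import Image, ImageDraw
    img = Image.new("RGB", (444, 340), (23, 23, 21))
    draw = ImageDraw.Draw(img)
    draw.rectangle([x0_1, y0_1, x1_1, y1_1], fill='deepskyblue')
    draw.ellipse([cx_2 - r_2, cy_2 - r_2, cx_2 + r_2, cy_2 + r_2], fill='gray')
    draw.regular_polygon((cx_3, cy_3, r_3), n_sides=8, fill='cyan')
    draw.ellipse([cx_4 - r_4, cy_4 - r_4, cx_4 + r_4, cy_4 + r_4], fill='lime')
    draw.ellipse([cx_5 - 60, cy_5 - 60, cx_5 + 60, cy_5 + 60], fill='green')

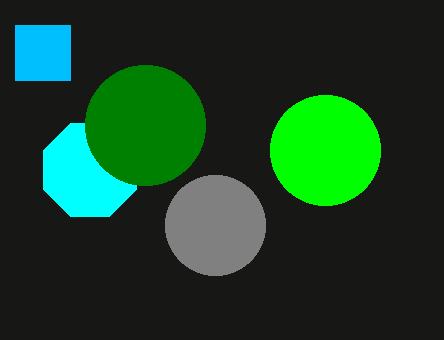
x0_1 = 15
y0_1 = 25
x1_1 = 70
y1_1 = 80
cx_2 = 215
cy_2 = 225
r_2 = 50
cx_3 = 90
cy_3 = 170
r_3 = 50
cx_4 = 325
cy_4 = 150
r_4 = 55
cx_5 = 145
cy_5 = 125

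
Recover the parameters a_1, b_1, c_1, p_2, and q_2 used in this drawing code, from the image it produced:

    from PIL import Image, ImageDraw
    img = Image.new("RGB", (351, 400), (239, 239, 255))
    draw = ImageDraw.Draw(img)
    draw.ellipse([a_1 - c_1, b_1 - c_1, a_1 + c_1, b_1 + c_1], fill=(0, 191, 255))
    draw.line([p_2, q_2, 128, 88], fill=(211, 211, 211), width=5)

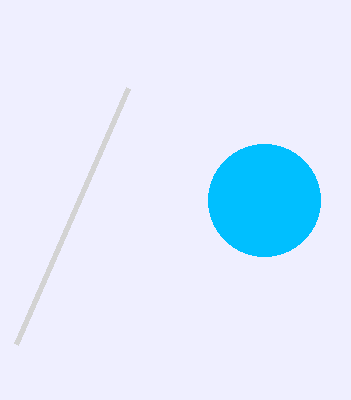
a_1 = 264
b_1 = 200
c_1 = 56
p_2 = 16
q_2 = 344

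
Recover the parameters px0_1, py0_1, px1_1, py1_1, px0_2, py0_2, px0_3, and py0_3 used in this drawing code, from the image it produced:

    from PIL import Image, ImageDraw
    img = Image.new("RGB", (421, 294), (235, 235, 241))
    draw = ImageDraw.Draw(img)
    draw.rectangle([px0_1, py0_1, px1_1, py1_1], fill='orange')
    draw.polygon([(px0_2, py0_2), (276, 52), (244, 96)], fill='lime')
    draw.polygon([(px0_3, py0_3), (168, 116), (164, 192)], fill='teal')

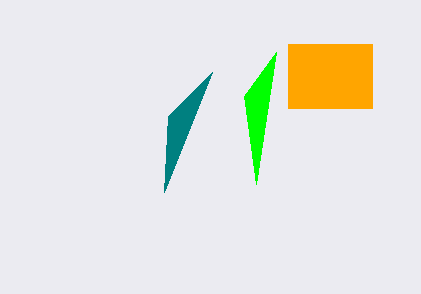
px0_1 = 288; py0_1 = 44; px1_1 = 372; py1_1 = 108; px0_2 = 256; py0_2 = 184; px0_3 = 212; py0_3 = 72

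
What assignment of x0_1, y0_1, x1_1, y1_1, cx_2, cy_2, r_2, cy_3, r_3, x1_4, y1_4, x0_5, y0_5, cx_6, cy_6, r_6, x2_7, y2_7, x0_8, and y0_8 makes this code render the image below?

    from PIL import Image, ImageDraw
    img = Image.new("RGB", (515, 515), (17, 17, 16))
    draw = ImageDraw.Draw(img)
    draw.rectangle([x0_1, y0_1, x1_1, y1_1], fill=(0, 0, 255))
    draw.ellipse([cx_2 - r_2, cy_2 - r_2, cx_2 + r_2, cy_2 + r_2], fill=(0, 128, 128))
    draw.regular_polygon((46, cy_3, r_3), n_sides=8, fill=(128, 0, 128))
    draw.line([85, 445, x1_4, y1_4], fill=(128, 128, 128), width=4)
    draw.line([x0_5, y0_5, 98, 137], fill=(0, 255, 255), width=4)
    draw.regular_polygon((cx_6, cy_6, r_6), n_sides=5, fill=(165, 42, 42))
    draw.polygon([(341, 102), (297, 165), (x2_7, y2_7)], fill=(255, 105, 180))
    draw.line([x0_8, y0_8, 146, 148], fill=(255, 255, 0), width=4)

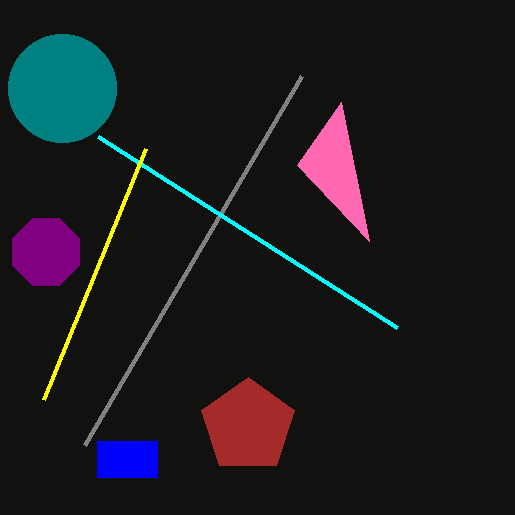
x0_1 = 97; y0_1 = 441; x1_1 = 157; y1_1 = 477; cx_2 = 62; cy_2 = 88; r_2 = 54; cy_3 = 252; r_3 = 36; x1_4 = 302; y1_4 = 76; x0_5 = 397; y0_5 = 328; cx_6 = 248; cy_6 = 426; r_6 = 49; x2_7 = 369; y2_7 = 241; x0_8 = 44; y0_8 = 399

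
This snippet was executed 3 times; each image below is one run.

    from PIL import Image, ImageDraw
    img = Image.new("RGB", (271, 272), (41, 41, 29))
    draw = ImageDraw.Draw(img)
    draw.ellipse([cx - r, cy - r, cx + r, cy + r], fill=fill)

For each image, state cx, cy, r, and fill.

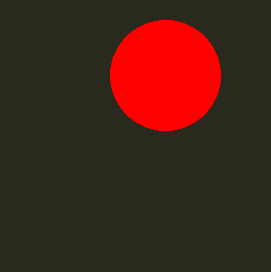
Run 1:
cx = 165
cy = 75
r = 55
fill = 'red'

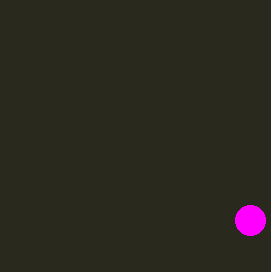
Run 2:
cx = 250
cy = 220
r = 15
fill = 'magenta'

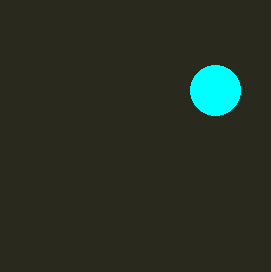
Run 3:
cx = 215
cy = 90
r = 25
fill = 'cyan'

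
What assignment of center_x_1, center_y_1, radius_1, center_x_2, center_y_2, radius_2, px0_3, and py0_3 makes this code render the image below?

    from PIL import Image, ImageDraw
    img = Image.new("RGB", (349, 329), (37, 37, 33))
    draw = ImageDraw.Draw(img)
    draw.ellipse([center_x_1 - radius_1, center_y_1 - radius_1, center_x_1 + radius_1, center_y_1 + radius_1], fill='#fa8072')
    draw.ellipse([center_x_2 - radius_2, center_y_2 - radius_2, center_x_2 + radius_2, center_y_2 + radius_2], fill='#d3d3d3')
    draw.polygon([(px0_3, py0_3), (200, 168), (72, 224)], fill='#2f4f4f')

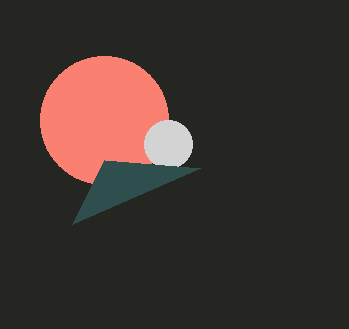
center_x_1 = 104
center_y_1 = 120
radius_1 = 64
center_x_2 = 168
center_y_2 = 144
radius_2 = 24
px0_3 = 104
py0_3 = 160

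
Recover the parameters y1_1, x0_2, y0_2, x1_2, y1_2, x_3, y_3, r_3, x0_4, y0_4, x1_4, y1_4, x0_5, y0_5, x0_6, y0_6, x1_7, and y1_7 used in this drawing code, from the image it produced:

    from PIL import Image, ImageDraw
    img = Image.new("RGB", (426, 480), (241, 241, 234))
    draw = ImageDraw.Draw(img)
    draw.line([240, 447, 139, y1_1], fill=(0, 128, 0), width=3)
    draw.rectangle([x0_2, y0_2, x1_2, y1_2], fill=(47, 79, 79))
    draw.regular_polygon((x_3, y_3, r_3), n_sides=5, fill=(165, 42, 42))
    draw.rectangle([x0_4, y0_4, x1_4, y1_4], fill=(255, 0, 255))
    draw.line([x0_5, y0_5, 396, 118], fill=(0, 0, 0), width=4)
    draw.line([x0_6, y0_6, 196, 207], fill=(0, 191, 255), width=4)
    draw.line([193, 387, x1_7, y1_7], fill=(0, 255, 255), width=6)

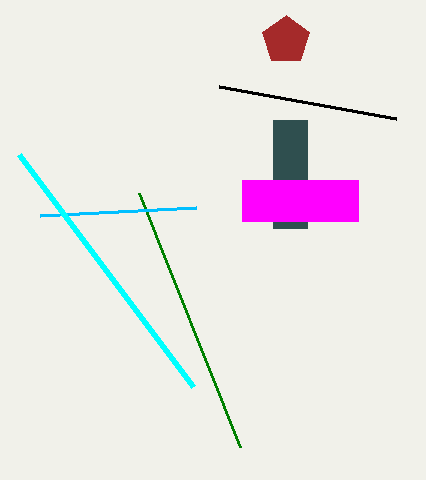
y1_1 = 193
x0_2 = 273
y0_2 = 120
x1_2 = 307
y1_2 = 228
x_3 = 286
y_3 = 40
r_3 = 25
x0_4 = 242
y0_4 = 180
x1_4 = 358
y1_4 = 221
x0_5 = 219
y0_5 = 86
x0_6 = 40
y0_6 = 215
x1_7 = 19
y1_7 = 155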